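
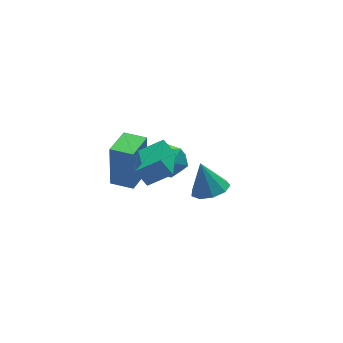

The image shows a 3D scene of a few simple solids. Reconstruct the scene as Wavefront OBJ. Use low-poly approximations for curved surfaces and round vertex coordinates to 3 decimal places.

v -3.703 -2.714 2.978
v -4.001 -2.318 3.656
v -2.867 -1.408 2.583
v -3.165 -1.012 3.261
v -2.835 -3.088 3.579
v -3.133 -2.692 4.257
v -1.999 -1.782 3.184
v -2.297 -1.386 3.862
v -3.055 -0.335 0.038
v -2.897 -0.045 1.939
v -3.665 0.429 -0.028
v -3.508 0.719 1.873
v -2.012 0.481 -0.173
v -1.855 0.771 1.728
v -2.623 1.245 -0.239
v -2.465 1.535 1.662
v 0.345 -0.401 -1.834
v 0.877 0.182 -2.056
v 0.215 0.201 -0.566
v 0.355 0.34 -2.185
v -0.172 0.152 -2.15
v -0.457 -0.296 -1.967
v -0.367 -0.792 -1.722
v 0.057 -1.105 -1.53
v 0.615 -1.089 -1.48
v 1.047 -0.751 -1.596
v 1.151 -0.249 -1.824
v -1.824 0.328 0.145
v -1.351 0.7 0.733
v -0.729 0.2 -0.653
v -0.256 0.572 -0.065
v -0.57 -0.197 0.071
v -1.247 -0.118 0.564
v -0.833 1.018 -0.484
v -1.51 1.097 0.009
v -0.739 1.126 0.345
v -0.577 0.375 0.688
v -1.503 0.525 -0.608
v -1.341 -0.226 -0.265
f 2 4 1
f 5 2 1
f 1 4 3
f 3 5 1
f 2 8 4
f 6 2 5
f 6 8 2
f 4 8 3
f 7 5 3
f 3 8 7
f 7 6 5
f 8 6 7
f 10 12 9
f 13 10 9
f 9 12 11
f 11 13 9
f 10 16 12
f 14 10 13
f 14 16 10
f 12 16 11
f 15 13 11
f 11 16 15
f 15 14 13
f 16 14 15
f 18 17 20
f 18 20 19
f 20 17 21
f 20 21 19
f 21 17 22
f 21 22 19
f 22 17 23
f 22 23 19
f 23 17 24
f 23 24 19
f 24 17 25
f 24 25 19
f 25 17 26
f 25 26 19
f 26 17 27
f 26 27 19
f 27 17 18
f 27 18 19
f 28 39 33
f 28 33 29
f 28 29 35
f 28 35 38
f 28 38 39
f 29 33 37
f 33 39 32
f 39 38 30
f 38 35 34
f 35 29 36
f 31 37 32
f 31 32 30
f 31 30 34
f 31 34 36
f 31 36 37
f 32 37 33
f 30 32 39
f 34 30 38
f 36 34 35
f 37 36 29



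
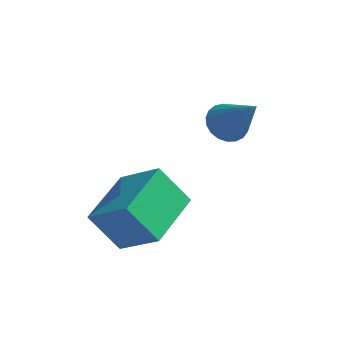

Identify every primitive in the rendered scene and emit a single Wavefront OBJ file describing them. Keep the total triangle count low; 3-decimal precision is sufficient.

v -0.146 0.409 0.274
v 1.19 -0.014 1.371
v 0.286 2.448 0.533
v 1.622 2.025 1.631
v 0.858 0.355 -0.971
v 2.194 -0.068 0.127
v 1.29 2.394 -0.711
v 2.626 1.971 0.386
v 3.166 4.308 2.287
v 3.756 4.687 2.05
v 4.214 3.632 3.813
v 3.619 4.891 2.235
v 3.403 4.995 2.429
v 3.147 4.979 2.598
v 2.894 4.848 2.714
v 2.688 4.623 2.756
v 2.565 4.344 2.716
v 2.545 4.059 2.603
v 2.634 3.816 2.435
v 2.814 3.659 2.242
v 3.055 3.614 2.056
v 3.316 3.689 1.91
v 3.55 3.871 1.83
v 3.719 4.129 1.829
v 3.791 4.417 1.907
f 2 4 1
f 5 2 1
f 1 4 3
f 3 5 1
f 2 8 4
f 6 2 5
f 6 8 2
f 4 8 3
f 7 5 3
f 3 8 7
f 7 6 5
f 8 6 7
f 10 9 12
f 10 12 11
f 12 9 13
f 12 13 11
f 13 9 14
f 13 14 11
f 14 9 15
f 14 15 11
f 15 9 16
f 15 16 11
f 16 9 17
f 16 17 11
f 17 9 18
f 17 18 11
f 18 9 19
f 18 19 11
f 19 9 20
f 19 20 11
f 20 9 21
f 20 21 11
f 21 9 22
f 21 22 11
f 22 9 23
f 22 23 11
f 23 9 24
f 23 24 11
f 24 9 25
f 24 25 11
f 25 9 10
f 25 10 11



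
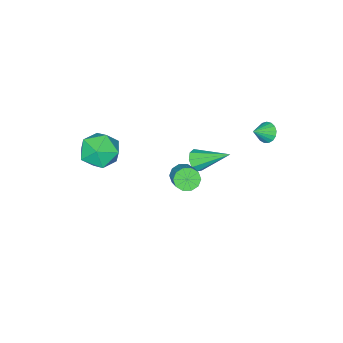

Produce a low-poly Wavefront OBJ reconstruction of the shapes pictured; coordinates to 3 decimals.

v -2.606 -2.592 -0.948
v -2.138 -2.161 -1.285
v -3.354 -0.888 0.188
v -2.561 -2.18 -1.537
v -3.005 -2.391 -1.512
v -3.262 -2.696 -1.224
v -3.212 -2.953 -0.806
v -2.878 -3.04 -0.455
v -2.417 -2.918 -0.334
v -2.044 -2.643 -0.501
v -1.933 -2.344 -0.876
v -3.51 1.389 3.537
v -3.167 1.246 3.004
v -2.61 1.211 4.163
v -3.13 1.553 3.036
v -3.179 1.822 3.184
v -3.304 1.992 3.412
v -3.476 2.024 3.669
v -3.656 1.911 3.896
v -3.803 1.677 4.041
v -3.882 1.378 4.07
v -3.876 1.081 3.977
v -3.787 0.855 3.784
v -3.633 0.751 3.534
v -3.452 0.793 3.285
v -3.284 0.971 3.093
v 2.524 -3.372 4.111
v 3.384 -2.552 4.332
v 3.896 -4.688 3.648
v 4.756 -3.868 3.869
v 4.101 -4.317 4.78
v 3.253 -3.504 5.066
v 4.027 -3.736 2.914
v 3.179 -2.923 3.2
v 4.314 -2.777 3.592
v 4.359 -3.136 4.746
v 2.921 -4.104 3.234
v 2.966 -4.463 4.388
v -1.264 -2.36 -1.092
v -0.782 -2.239 -1.64
v -0.094 -1.338 -0.836
v -0.576 -1.46 -0.288
v -1.124 -1.939 -1.684
v -0.436 -1.038 -0.88
v -1.519 -1.8 -1.502
v -0.831 -0.899 -0.697
v -1.818 -1.874 -1.163
v -1.13 -0.974 -0.359
v -1.904 -2.135 -0.797
v -1.216 -1.234 0.007
v -1.746 -2.482 -0.544
v -1.058 -1.581 0.26
v -1.404 -2.782 -0.5
v -0.716 -1.881 0.304
v -1.009 -2.921 -0.683
v -0.321 -2.02 0.122
v -0.71 -2.846 -1.021
v -0.022 -1.946 -0.217
v -0.624 -2.586 -1.387
v 0.064 -1.685 -0.583
f 2 1 4
f 2 4 3
f 4 1 5
f 4 5 3
f 5 1 6
f 5 6 3
f 6 1 7
f 6 7 3
f 7 1 8
f 7 8 3
f 8 1 9
f 8 9 3
f 9 1 10
f 9 10 3
f 10 1 11
f 10 11 3
f 11 1 2
f 11 2 3
f 13 12 15
f 13 15 14
f 15 12 16
f 15 16 14
f 16 12 17
f 16 17 14
f 17 12 18
f 17 18 14
f 18 12 19
f 18 19 14
f 19 12 20
f 19 20 14
f 20 12 21
f 20 21 14
f 21 12 22
f 21 22 14
f 22 12 23
f 22 23 14
f 23 12 24
f 23 24 14
f 24 12 25
f 24 25 14
f 25 12 26
f 25 26 14
f 26 12 13
f 26 13 14
f 27 38 32
f 27 32 28
f 27 28 34
f 27 34 37
f 27 37 38
f 28 32 36
f 32 38 31
f 38 37 29
f 37 34 33
f 34 28 35
f 30 36 31
f 30 31 29
f 30 29 33
f 30 33 35
f 30 35 36
f 31 36 32
f 29 31 38
f 33 29 37
f 35 33 34
f 36 35 28
f 40 39 43
f 40 43 41
f 41 43 44
f 41 44 42
f 43 39 45
f 43 45 44
f 44 45 46
f 44 46 42
f 45 39 47
f 45 47 46
f 46 47 48
f 46 48 42
f 47 39 49
f 47 49 48
f 48 49 50
f 48 50 42
f 49 39 51
f 49 51 50
f 50 51 52
f 50 52 42
f 51 39 53
f 51 53 52
f 52 53 54
f 52 54 42
f 53 39 55
f 53 55 54
f 54 55 56
f 54 56 42
f 55 39 57
f 55 57 56
f 56 57 58
f 56 58 42
f 57 39 59
f 57 59 58
f 58 59 60
f 58 60 42
f 59 39 40
f 59 40 60
f 60 40 41
f 60 41 42



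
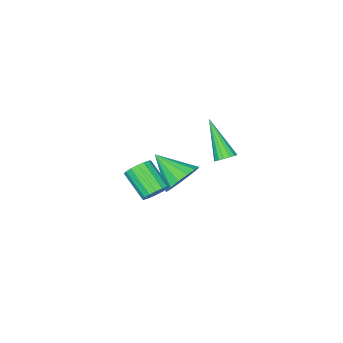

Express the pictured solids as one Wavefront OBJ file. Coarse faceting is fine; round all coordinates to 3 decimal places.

v 1.222 2.874 1.984
v 1.701 2.958 2.139
v 0.938 1.526 3.596
v 1.57 3.127 2.257
v 1.36 3.238 2.313
v 1.119 3.266 2.293
v 0.9 3.204 2.203
v 0.756 3.066 2.063
v 0.718 2.884 1.904
v 0.796 2.7 1.764
v 0.971 2.556 1.674
v 1.204 2.484 1.655
v 1.441 2.502 1.712
v 1.627 2.605 1.831
v 1.721 2.769 1.985
v 3.709 1.301 0.125
v 4.327 1.145 -0.048
v 4.268 -0.096 0.862
v 3.651 0.059 1.035
v 4.364 1.329 0.206
v 4.305 0.088 1.116
v 4.25 1.507 0.441
v 4.192 0.266 1.351
v 4.013 1.638 0.604
v 3.955 0.396 1.514
v 3.706 1.691 0.657
v 3.648 0.45 1.567
v 3.4 1.655 0.588
v 3.342 0.414 1.498
v 3.165 1.538 0.413
v 3.107 0.296 1.323
v 3.054 1.366 0.172
v 2.996 0.125 1.082
v 3.093 1.18 -0.08
v 3.035 -0.062 0.83
v 3.274 1.021 -0.285
v 3.216 -0.22 0.625
v 3.554 0.926 -0.396
v 3.496 -0.315 0.514
v 3.87 0.917 -0.388
v 3.811 -0.324 0.522
v 4.149 0.996 -0.262
v 4.09 -0.245 0.648
v -0.334 -1.515 -2.761
v 0.633 -1.222 -2.62
v -0.026 -3.025 -1.739
v 0.365 -1.006 -2.219
v -0.091 -0.926 -1.964
v -0.611 -1.004 -1.923
v -1.057 -1.219 -2.106
v -1.31 -1.513 -2.464
v -1.301 -1.807 -2.902
v -1.033 -2.023 -3.303
v -0.577 -2.103 -3.558
v -0.057 -2.025 -3.599
v 0.389 -1.81 -3.416
v 0.642 -1.516 -3.058
f 2 1 4
f 2 4 3
f 4 1 5
f 4 5 3
f 5 1 6
f 5 6 3
f 6 1 7
f 6 7 3
f 7 1 8
f 7 8 3
f 8 1 9
f 8 9 3
f 9 1 10
f 9 10 3
f 10 1 11
f 10 11 3
f 11 1 12
f 11 12 3
f 12 1 13
f 12 13 3
f 13 1 14
f 13 14 3
f 14 1 15
f 14 15 3
f 15 1 2
f 15 2 3
f 17 16 20
f 17 20 18
f 18 20 21
f 18 21 19
f 20 16 22
f 20 22 21
f 21 22 23
f 21 23 19
f 22 16 24
f 22 24 23
f 23 24 25
f 23 25 19
f 24 16 26
f 24 26 25
f 25 26 27
f 25 27 19
f 26 16 28
f 26 28 27
f 27 28 29
f 27 29 19
f 28 16 30
f 28 30 29
f 29 30 31
f 29 31 19
f 30 16 32
f 30 32 31
f 31 32 33
f 31 33 19
f 32 16 34
f 32 34 33
f 33 34 35
f 33 35 19
f 34 16 36
f 34 36 35
f 35 36 37
f 35 37 19
f 36 16 38
f 36 38 37
f 37 38 39
f 37 39 19
f 38 16 40
f 38 40 39
f 39 40 41
f 39 41 19
f 40 16 42
f 40 42 41
f 41 42 43
f 41 43 19
f 42 16 17
f 42 17 43
f 43 17 18
f 43 18 19
f 45 44 47
f 45 47 46
f 47 44 48
f 47 48 46
f 48 44 49
f 48 49 46
f 49 44 50
f 49 50 46
f 50 44 51
f 50 51 46
f 51 44 52
f 51 52 46
f 52 44 53
f 52 53 46
f 53 44 54
f 53 54 46
f 54 44 55
f 54 55 46
f 55 44 56
f 55 56 46
f 56 44 57
f 56 57 46
f 57 44 45
f 57 45 46



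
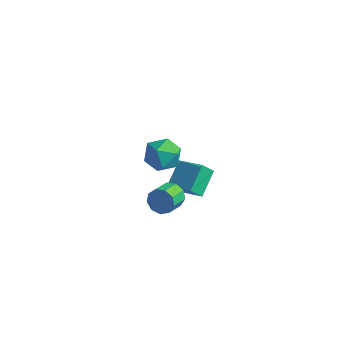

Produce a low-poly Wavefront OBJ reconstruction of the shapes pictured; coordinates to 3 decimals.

v -0.741 3.05 -3.367
v 0.879 2.848 -2.632
v -0.961 4.497 -2.484
v 0.659 4.295 -1.749
v -0.339 3.565 -4.111
v 1.281 3.363 -3.376
v -0.559 5.012 -3.228
v 1.061 4.81 -2.493
v 0.408 1.763 -2.301
v 0.968 2.044 -1.804
v 1.073 0.878 -1.262
v 0.512 0.597 -1.759
v 0.473 2.104 -1.58
v 0.577 0.938 -1.038
v -0.053 2.004 -1.693
v 0.051 0.838 -1.151
v -0.364 1.791 -2.091
v -0.259 0.626 -1.549
v -0.313 1.566 -2.587
v -0.208 0.4 -2.045
v 0.075 1.432 -2.949
v 0.18 0.266 -2.407
v 0.619 1.453 -3.008
v 0.723 0.287 -2.466
v 1.064 1.619 -2.736
v 1.168 0.454 -2.194
v 1.202 1.853 -2.261
v 1.306 0.687 -1.719
v 0.715 0.505 3.657
v 1.283 0.222 2.793
v 1.317 -0.882 4.507
v 1.885 -1.165 3.643
v 2.157 -0.291 4.201
v 1.785 0.567 3.675
v 0.815 -1.227 3.625
v 0.443 -0.369 3.099
v 1.345 -0.848 2.773
v 2.175 -0.27 3.129
v 0.425 -0.39 4.171
v 1.255 0.188 4.527
f 2 4 1
f 5 2 1
f 1 4 3
f 3 5 1
f 2 8 4
f 6 2 5
f 6 8 2
f 4 8 3
f 7 5 3
f 3 8 7
f 7 6 5
f 8 6 7
f 10 9 13
f 10 13 11
f 11 13 14
f 11 14 12
f 13 9 15
f 13 15 14
f 14 15 16
f 14 16 12
f 15 9 17
f 15 17 16
f 16 17 18
f 16 18 12
f 17 9 19
f 17 19 18
f 18 19 20
f 18 20 12
f 19 9 21
f 19 21 20
f 20 21 22
f 20 22 12
f 21 9 23
f 21 23 22
f 22 23 24
f 22 24 12
f 23 9 25
f 23 25 24
f 24 25 26
f 24 26 12
f 25 9 27
f 25 27 26
f 26 27 28
f 26 28 12
f 27 9 10
f 27 10 28
f 28 10 11
f 28 11 12
f 29 40 34
f 29 34 30
f 29 30 36
f 29 36 39
f 29 39 40
f 30 34 38
f 34 40 33
f 40 39 31
f 39 36 35
f 36 30 37
f 32 38 33
f 32 33 31
f 32 31 35
f 32 35 37
f 32 37 38
f 33 38 34
f 31 33 40
f 35 31 39
f 37 35 36
f 38 37 30



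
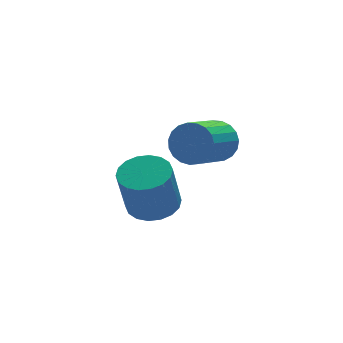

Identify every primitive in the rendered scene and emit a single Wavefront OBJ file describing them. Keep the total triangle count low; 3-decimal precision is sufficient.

v -2.853 -1.639 -0.062
v -2.148 -1.598 0.121
v -2.501 -1.86 1.544
v -3.207 -1.901 1.362
v -2.249 -1.29 0.153
v -2.602 -1.553 1.576
v -2.469 -1.052 0.142
v -2.823 -1.315 1.565
v -2.766 -0.93 0.091
v -3.119 -1.193 1.514
v -3.08 -0.948 0.009
v -3.433 -1.211 1.433
v -3.349 -1.103 -0.086
v -3.702 -1.366 1.337
v -3.52 -1.364 -0.177
v -3.873 -1.627 1.247
v -3.559 -1.68 -0.244
v -3.912 -1.942 1.179
v -3.458 -1.987 -0.276
v -3.811 -2.25 1.147
v -3.237 -2.225 -0.265
v -3.591 -2.488 1.158
v -2.941 -2.347 -0.214
v -3.294 -2.61 1.209
v -2.627 -2.329 -0.133
v -2.98 -2.592 1.291
v -2.358 -2.174 -0.037
v -2.711 -2.437 1.386
v -2.187 -1.913 0.053
v -2.54 -2.176 1.477
v -1.729 -3.014 2.814
v -1.319 -3.313 3.203
v -2.28 -3.966 3.715
v -2.691 -3.666 3.326
v -1.386 -3.1 3.348
v -2.348 -3.753 3.859
v -1.513 -2.872 3.4
v -2.475 -3.525 3.912
v -1.678 -2.669 3.351
v -2.639 -3.322 3.863
v -1.851 -2.525 3.209
v -2.812 -3.178 3.721
v -2.003 -2.465 2.999
v -2.965 -3.118 3.511
v -2.108 -2.501 2.757
v -3.069 -3.154 3.269
v -2.147 -2.625 2.525
v -3.109 -3.278 3.036
v -2.114 -2.816 2.343
v -3.076 -3.469 2.854
v -2.015 -3.041 2.242
v -2.976 -3.694 2.754
v -1.866 -3.262 2.24
v -2.828 -3.915 2.752
v -1.693 -3.439 2.338
v -2.655 -4.092 2.849
v -1.527 -3.543 2.518
v -2.489 -4.196 3.029
v -1.396 -3.556 2.749
v -2.357 -4.209 3.26
v -1.322 -3.474 2.991
v -2.284 -4.127 3.503
f 2 1 5
f 2 5 3
f 3 5 6
f 3 6 4
f 5 1 7
f 5 7 6
f 6 7 8
f 6 8 4
f 7 1 9
f 7 9 8
f 8 9 10
f 8 10 4
f 9 1 11
f 9 11 10
f 10 11 12
f 10 12 4
f 11 1 13
f 11 13 12
f 12 13 14
f 12 14 4
f 13 1 15
f 13 15 14
f 14 15 16
f 14 16 4
f 15 1 17
f 15 17 16
f 16 17 18
f 16 18 4
f 17 1 19
f 17 19 18
f 18 19 20
f 18 20 4
f 19 1 21
f 19 21 20
f 20 21 22
f 20 22 4
f 21 1 23
f 21 23 22
f 22 23 24
f 22 24 4
f 23 1 25
f 23 25 24
f 24 25 26
f 24 26 4
f 25 1 27
f 25 27 26
f 26 27 28
f 26 28 4
f 27 1 29
f 27 29 28
f 28 29 30
f 28 30 4
f 29 1 2
f 29 2 30
f 30 2 3
f 30 3 4
f 32 31 35
f 32 35 33
f 33 35 36
f 33 36 34
f 35 31 37
f 35 37 36
f 36 37 38
f 36 38 34
f 37 31 39
f 37 39 38
f 38 39 40
f 38 40 34
f 39 31 41
f 39 41 40
f 40 41 42
f 40 42 34
f 41 31 43
f 41 43 42
f 42 43 44
f 42 44 34
f 43 31 45
f 43 45 44
f 44 45 46
f 44 46 34
f 45 31 47
f 45 47 46
f 46 47 48
f 46 48 34
f 47 31 49
f 47 49 48
f 48 49 50
f 48 50 34
f 49 31 51
f 49 51 50
f 50 51 52
f 50 52 34
f 51 31 53
f 51 53 52
f 52 53 54
f 52 54 34
f 53 31 55
f 53 55 54
f 54 55 56
f 54 56 34
f 55 31 57
f 55 57 56
f 56 57 58
f 56 58 34
f 57 31 59
f 57 59 58
f 58 59 60
f 58 60 34
f 59 31 61
f 59 61 60
f 60 61 62
f 60 62 34
f 61 31 32
f 61 32 62
f 62 32 33
f 62 33 34



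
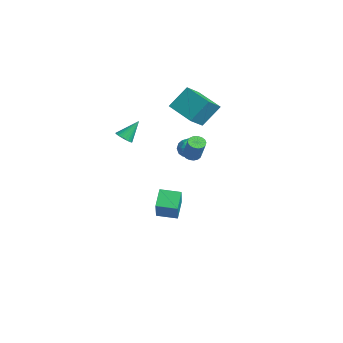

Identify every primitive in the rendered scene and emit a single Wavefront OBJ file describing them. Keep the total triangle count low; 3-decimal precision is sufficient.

v -1.556 4.2 -0.291
v -1.176 4.19 0.351
v -1.384 3.01 -0.411
v -1.004 3 0.231
v -1.739 3.128 0.234
v -1.846 3.863 0.309
v -0.714 3.337 -0.369
v -0.821 4.072 -0.294
v -0.656 3.657 0.304
v -1.29 3.527 0.676
v -1.27 3.673 -0.736
v -1.904 3.543 -0.364
v -1.381 4.299 0.041
v -1.179 2.901 -0.101
v -1.611 2.976 -0.099
v -1.388 2.97 0.279
v -1.775 4.107 0.015
v -1.552 4.101 0.393
v -1.883 3.477 0.324
v -1.008 3.099 -0.453
v -0.785 3.093 -0.075
v -1.172 4.23 -0.339
v -0.949 4.224 0.039
v -0.677 3.723 -0.384
v -0.852 3.98 0.39
v -0.751 3.281 0.32
v -0.58 3.479 -0.033
v -0.643 3.911 0.011
v -1.225 3.904 0.609
v -1.123 3.205 0.539
v -1.556 3.279 0.54
v -1.618 3.712 0.584
v -0.919 3.591 0.581
v -1.437 3.995 -0.599
v -1.335 3.296 -0.669
v -0.942 3.488 -0.644
v -1.004 3.921 -0.6
v -1.809 3.919 -0.38
v -1.708 3.22 -0.45
v -1.917 3.289 -0.071
v -1.98 3.721 -0.027
v -1.641 3.609 -0.641
v -2.613 3.611 2.356
v -2.64 4.711 3.638
v -0.953 4.265 1.831
v -0.98 5.365 3.114
v -1.96 2.635 3.206
v -1.987 3.735 4.489
v -0.3 3.289 2.682
v -0.327 4.389 3.964
v -0.444 1.28 -4.616
v -1.248 1.821 -3.81
v 0.15 2.36 -4.748
v -0.654 2.901 -3.943
v 0.774 0.799 -3.077
v -0.03 1.34 -2.272
v 1.368 1.879 -3.21
v 0.564 2.42 -2.404
v 0.744 -1.001 2.639
v 0.978 -1.384 2.973
v 0.676 -0.099 3.721
v 1.155 -1.28 2.898
v 1.269 -1.134 2.783
v 1.303 -0.967 2.646
v 1.253 -0.805 2.508
v 1.125 -0.673 2.39
v 0.939 -0.591 2.31
v 0.723 -0.571 2.28
v 0.511 -0.617 2.305
v 0.334 -0.721 2.38
v 0.22 -0.868 2.495
v 0.185 -1.035 2.632
v 0.236 -1.196 2.77
v 0.364 -1.328 2.888
v 0.55 -1.41 2.968
v 0.766 -1.43 2.998
v 3.28 1.979 2.039
v 3.707 1.9 1.792
v 4.447 1.883 3.073
v 4.02 1.961 3.321
v 3.691 2.139 1.804
v 4.431 2.121 3.086
v 3.581 2.34 1.87
v 4.321 2.323 3.152
v 3.402 2.459 1.975
v 4.142 2.442 3.257
v 3.195 2.468 2.095
v 3.935 2.451 3.377
v 3.007 2.365 2.202
v 3.747 2.348 3.483
v 2.882 2.173 2.271
v 3.622 2.156 3.553
v 2.848 1.937 2.288
v 3.588 1.92 3.569
v 2.913 1.71 2.247
v 3.653 1.693 3.529
v 3.062 1.545 2.159
v 3.802 1.528 3.441
v 3.261 1.479 2.043
v 4.001 1.462 3.325
v 3.464 1.528 1.927
v 4.204 1.51 3.208
v 3.625 1.68 1.836
v 4.365 1.662 3.118
f 1 38 17
f 38 12 41
f 17 41 6
f 38 41 17
f 1 17 13
f 17 6 18
f 13 18 2
f 17 18 13
f 1 13 22
f 13 2 23
f 22 23 8
f 13 23 22
f 1 22 34
f 22 8 37
f 34 37 11
f 22 37 34
f 1 34 38
f 34 11 42
f 38 42 12
f 34 42 38
f 2 18 29
f 18 6 32
f 29 32 10
f 18 32 29
f 6 41 19
f 41 12 40
f 19 40 5
f 41 40 19
f 12 42 39
f 42 11 35
f 39 35 3
f 42 35 39
f 11 37 36
f 37 8 24
f 36 24 7
f 37 24 36
f 8 23 28
f 23 2 25
f 28 25 9
f 23 25 28
f 4 30 16
f 30 10 31
f 16 31 5
f 30 31 16
f 4 16 14
f 16 5 15
f 14 15 3
f 16 15 14
f 4 14 21
f 14 3 20
f 21 20 7
f 14 20 21
f 4 21 26
f 21 7 27
f 26 27 9
f 21 27 26
f 4 26 30
f 26 9 33
f 30 33 10
f 26 33 30
f 5 31 19
f 31 10 32
f 19 32 6
f 31 32 19
f 3 15 39
f 15 5 40
f 39 40 12
f 15 40 39
f 7 20 36
f 20 3 35
f 36 35 11
f 20 35 36
f 9 27 28
f 27 7 24
f 28 24 8
f 27 24 28
f 10 33 29
f 33 9 25
f 29 25 2
f 33 25 29
f 44 46 43
f 47 44 43
f 43 46 45
f 45 47 43
f 44 50 46
f 48 44 47
f 48 50 44
f 46 50 45
f 49 47 45
f 45 50 49
f 49 48 47
f 50 48 49
f 52 54 51
f 55 52 51
f 51 54 53
f 53 55 51
f 52 58 54
f 56 52 55
f 56 58 52
f 54 58 53
f 57 55 53
f 53 58 57
f 57 56 55
f 58 56 57
f 60 59 62
f 60 62 61
f 62 59 63
f 62 63 61
f 63 59 64
f 63 64 61
f 64 59 65
f 64 65 61
f 65 59 66
f 65 66 61
f 66 59 67
f 66 67 61
f 67 59 68
f 67 68 61
f 68 59 69
f 68 69 61
f 69 59 70
f 69 70 61
f 70 59 71
f 70 71 61
f 71 59 72
f 71 72 61
f 72 59 73
f 72 73 61
f 73 59 74
f 73 74 61
f 74 59 75
f 74 75 61
f 75 59 76
f 75 76 61
f 76 59 60
f 76 60 61
f 78 77 81
f 78 81 79
f 79 81 82
f 79 82 80
f 81 77 83
f 81 83 82
f 82 83 84
f 82 84 80
f 83 77 85
f 83 85 84
f 84 85 86
f 84 86 80
f 85 77 87
f 85 87 86
f 86 87 88
f 86 88 80
f 87 77 89
f 87 89 88
f 88 89 90
f 88 90 80
f 89 77 91
f 89 91 90
f 90 91 92
f 90 92 80
f 91 77 93
f 91 93 92
f 92 93 94
f 92 94 80
f 93 77 95
f 93 95 94
f 94 95 96
f 94 96 80
f 95 77 97
f 95 97 96
f 96 97 98
f 96 98 80
f 97 77 99
f 97 99 98
f 98 99 100
f 98 100 80
f 99 77 101
f 99 101 100
f 100 101 102
f 100 102 80
f 101 77 103
f 101 103 102
f 102 103 104
f 102 104 80
f 103 77 78
f 103 78 104
f 104 78 79
f 104 79 80



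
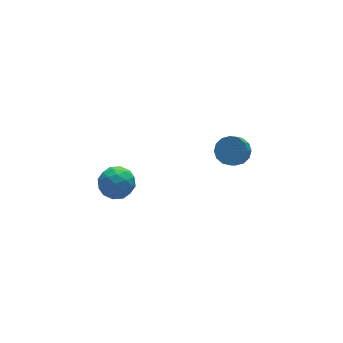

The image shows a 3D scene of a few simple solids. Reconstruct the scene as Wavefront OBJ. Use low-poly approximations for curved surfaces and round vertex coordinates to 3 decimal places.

v -4.674 2.583 2.874
v -3.723 3.206 3.085
v -3.717 1.534 1.655
v -2.766 2.157 1.866
v -3.191 1.457 2.683
v -3.783 2.106 3.436
v -3.657 2.634 1.304
v -4.249 3.283 2.057
v -3.094 3.238 2.114
v -2.806 2.511 2.966
v -4.634 2.229 1.774
v -4.346 1.502 2.626
v -4.283 2.987 3.086
v -3.157 1.753 1.654
v -3.408 1.342 2.134
v -2.848 1.708 2.257
v -4.318 2.34 3.293
v -3.759 2.706 3.417
v -3.446 1.678 3.18
v -3.681 2.034 1.323
v -3.122 2.4 1.447
v -4.592 3.032 2.483
v -4.032 3.398 2.606
v -3.994 3.062 1.56
v -3.354 3.372 2.64
v -2.791 2.755 1.923
v -3.315 3.035 1.593
v -3.663 3.416 2.036
v -3.185 2.944 3.141
v -2.622 2.327 2.424
v -2.872 1.916 2.904
v -3.22 2.297 3.347
v -2.815 2.963 2.57
v -4.818 2.413 2.316
v -4.255 1.796 1.599
v -4.22 2.443 1.393
v -4.568 2.824 1.836
v -4.649 1.985 2.817
v -4.086 1.368 2.1
v -3.777 1.324 2.704
v -4.125 1.705 3.147
v -4.625 1.777 2.17
v 4.012 2.492 1.527
v 4.534 1.666 1.371
v 3.951 1.141 2.198
v 3.428 1.968 2.353
v 4.8 1.926 1.723
v 4.216 1.402 2.55
v 4.854 2.338 2.023
v 4.271 1.814 2.85
v 4.683 2.792 2.19
v 4.099 2.267 3.017
v 4.332 3.165 2.179
v 3.748 2.64 3.006
v 3.895 3.358 1.993
v 3.311 2.833 2.82
v 3.489 3.319 1.682
v 2.906 2.794 2.509
v 3.224 3.058 1.33
v 2.64 2.534 2.157
v 3.169 2.646 1.03
v 2.586 2.122 1.857
v 3.341 2.193 0.863
v 2.757 1.668 1.69
v 3.692 1.82 0.874
v 3.108 1.295 1.701
v 4.129 1.627 1.06
v 3.545 1.102 1.887
f 1 38 17
f 38 12 41
f 17 41 6
f 38 41 17
f 1 17 13
f 17 6 18
f 13 18 2
f 17 18 13
f 1 13 22
f 13 2 23
f 22 23 8
f 13 23 22
f 1 22 34
f 22 8 37
f 34 37 11
f 22 37 34
f 1 34 38
f 34 11 42
f 38 42 12
f 34 42 38
f 2 18 29
f 18 6 32
f 29 32 10
f 18 32 29
f 6 41 19
f 41 12 40
f 19 40 5
f 41 40 19
f 12 42 39
f 42 11 35
f 39 35 3
f 42 35 39
f 11 37 36
f 37 8 24
f 36 24 7
f 37 24 36
f 8 23 28
f 23 2 25
f 28 25 9
f 23 25 28
f 4 30 16
f 30 10 31
f 16 31 5
f 30 31 16
f 4 16 14
f 16 5 15
f 14 15 3
f 16 15 14
f 4 14 21
f 14 3 20
f 21 20 7
f 14 20 21
f 4 21 26
f 21 7 27
f 26 27 9
f 21 27 26
f 4 26 30
f 26 9 33
f 30 33 10
f 26 33 30
f 5 31 19
f 31 10 32
f 19 32 6
f 31 32 19
f 3 15 39
f 15 5 40
f 39 40 12
f 15 40 39
f 7 20 36
f 20 3 35
f 36 35 11
f 20 35 36
f 9 27 28
f 27 7 24
f 28 24 8
f 27 24 28
f 10 33 29
f 33 9 25
f 29 25 2
f 33 25 29
f 44 43 47
f 44 47 45
f 45 47 48
f 45 48 46
f 47 43 49
f 47 49 48
f 48 49 50
f 48 50 46
f 49 43 51
f 49 51 50
f 50 51 52
f 50 52 46
f 51 43 53
f 51 53 52
f 52 53 54
f 52 54 46
f 53 43 55
f 53 55 54
f 54 55 56
f 54 56 46
f 55 43 57
f 55 57 56
f 56 57 58
f 56 58 46
f 57 43 59
f 57 59 58
f 58 59 60
f 58 60 46
f 59 43 61
f 59 61 60
f 60 61 62
f 60 62 46
f 61 43 63
f 61 63 62
f 62 63 64
f 62 64 46
f 63 43 65
f 63 65 64
f 64 65 66
f 64 66 46
f 65 43 67
f 65 67 66
f 66 67 68
f 66 68 46
f 67 43 44
f 67 44 68
f 68 44 45
f 68 45 46



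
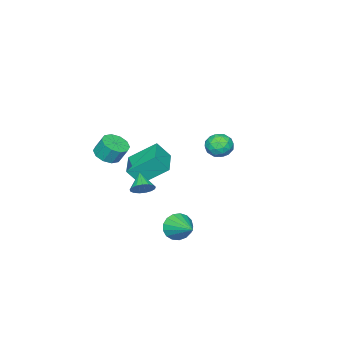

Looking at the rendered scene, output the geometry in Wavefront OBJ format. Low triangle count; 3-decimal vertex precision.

v -0.237 1.462 -3.47
v 0.156 0.99 -2.758
v 0.437 3.018 -2.81
v 0.473 0.988 -3.077
v 0.628 1.094 -3.486
v 0.584 1.284 -3.891
v 0.352 1.516 -4.2
v -0.014 1.734 -4.341
v -0.432 1.891 -4.283
v -0.805 1.949 -4.038
v -1.048 1.895 -3.664
v -1.105 1.742 -3.244
v -0.964 1.525 -2.877
v -0.655 1.294 -2.645
v -0.251 1.1 -2.602
v -1.062 4.575 3.391
v -0.38 4.244 3.003
v -1.18 3.436 4.157
v -0.498 3.105 3.769
v -0.409 3.768 4.296
v -0.335 4.472 3.823
v -1.225 3.208 3.337
v -1.151 3.912 2.864
v -0.48 3.399 2.97
v 0.024 3.745 3.563
v -1.584 3.935 3.597
v -1.08 4.281 4.19
v -0.71 4.51 3.13
v -0.85 3.17 4.03
v -0.797 3.56 4.34
v -0.396 3.365 4.112
v -0.684 4.644 3.611
v -0.283 4.449 3.384
v -0.3 4.169 4.144
v -1.277 3.231 3.776
v -0.876 3.036 3.549
v -1.164 4.315 3.048
v -0.763 4.12 2.82
v -1.26 3.511 3.016
v -0.368 3.818 2.883
v -0.438 3.149 3.333
v -0.865 3.209 3.079
v -0.822 3.623 2.801
v -0.072 4.022 3.231
v -0.142 3.352 3.681
v -0.089 3.742 3.991
v -0.046 4.156 3.713
v -0.131 3.525 3.212
v -1.418 4.328 3.479
v -1.488 3.658 3.929
v -1.514 3.524 3.447
v -1.471 3.938 3.169
v -1.122 4.531 3.827
v -1.192 3.862 4.277
v -0.738 4.057 4.359
v -0.695 4.471 4.081
v -1.429 4.155 3.948
v 0.304 -0.59 -0.903
v 0.843 -0.595 -0.411
v -0.384 -1.37 -0.157
v 0.644 -0.326 -0.313
v 0.366 -0.117 -0.35
v 0.075 -0.016 -0.514
v -0.164 -0.047 -0.767
v -0.296 -0.202 -1.051
v -0.29 -0.446 -1.301
v -0.148 -0.723 -1.46
v 0.098 -0.97 -1.491
v 0.391 -1.129 -1.387
v 0.664 -1.165 -1.172
v 0.855 -1.069 -0.896
v 0.92 -0.864 -0.621
v -0.112 -3.492 0.698
v 0.32 -2.805 0.385
v 0.185 -2.261 1.389
v -0.248 -2.948 1.702
v -0.202 -2.735 0.277
v -0.338 -2.192 1.281
v -0.69 -2.955 0.33
v -0.825 -2.412 1.334
v -0.957 -3.38 0.523
v -1.093 -2.837 1.528
v -0.902 -3.847 0.783
v -1.037 -3.304 1.788
v -0.545 -4.179 1.011
v -0.68 -3.635 2.015
v -0.022 -4.248 1.119
v -0.158 -3.705 2.123
v 0.465 -4.028 1.066
v 0.33 -3.485 2.07
v 0.733 -3.603 0.872
v 0.597 -3.06 1.877
v 0.677 -3.136 0.612
v 0.542 -2.593 1.617
v -4.933 -2.731 -1.278
v -4.402 -3.341 -0.222
v -3.403 -1.63 -1.411
v -2.872 -2.24 -0.354
v -4.028 -4.14 -2.546
v -3.497 -4.75 -1.489
v -2.498 -3.039 -2.678
v -1.967 -3.649 -1.622
f 2 1 4
f 2 4 3
f 4 1 5
f 4 5 3
f 5 1 6
f 5 6 3
f 6 1 7
f 6 7 3
f 7 1 8
f 7 8 3
f 8 1 9
f 8 9 3
f 9 1 10
f 9 10 3
f 10 1 11
f 10 11 3
f 11 1 12
f 11 12 3
f 12 1 13
f 12 13 3
f 13 1 14
f 13 14 3
f 14 1 15
f 14 15 3
f 15 1 2
f 15 2 3
f 16 53 32
f 53 27 56
f 32 56 21
f 53 56 32
f 16 32 28
f 32 21 33
f 28 33 17
f 32 33 28
f 16 28 37
f 28 17 38
f 37 38 23
f 28 38 37
f 16 37 49
f 37 23 52
f 49 52 26
f 37 52 49
f 16 49 53
f 49 26 57
f 53 57 27
f 49 57 53
f 17 33 44
f 33 21 47
f 44 47 25
f 33 47 44
f 21 56 34
f 56 27 55
f 34 55 20
f 56 55 34
f 27 57 54
f 57 26 50
f 54 50 18
f 57 50 54
f 26 52 51
f 52 23 39
f 51 39 22
f 52 39 51
f 23 38 43
f 38 17 40
f 43 40 24
f 38 40 43
f 19 45 31
f 45 25 46
f 31 46 20
f 45 46 31
f 19 31 29
f 31 20 30
f 29 30 18
f 31 30 29
f 19 29 36
f 29 18 35
f 36 35 22
f 29 35 36
f 19 36 41
f 36 22 42
f 41 42 24
f 36 42 41
f 19 41 45
f 41 24 48
f 45 48 25
f 41 48 45
f 20 46 34
f 46 25 47
f 34 47 21
f 46 47 34
f 18 30 54
f 30 20 55
f 54 55 27
f 30 55 54
f 22 35 51
f 35 18 50
f 51 50 26
f 35 50 51
f 24 42 43
f 42 22 39
f 43 39 23
f 42 39 43
f 25 48 44
f 48 24 40
f 44 40 17
f 48 40 44
f 59 58 61
f 59 61 60
f 61 58 62
f 61 62 60
f 62 58 63
f 62 63 60
f 63 58 64
f 63 64 60
f 64 58 65
f 64 65 60
f 65 58 66
f 65 66 60
f 66 58 67
f 66 67 60
f 67 58 68
f 67 68 60
f 68 58 69
f 68 69 60
f 69 58 70
f 69 70 60
f 70 58 71
f 70 71 60
f 71 58 72
f 71 72 60
f 72 58 59
f 72 59 60
f 74 73 77
f 74 77 75
f 75 77 78
f 75 78 76
f 77 73 79
f 77 79 78
f 78 79 80
f 78 80 76
f 79 73 81
f 79 81 80
f 80 81 82
f 80 82 76
f 81 73 83
f 81 83 82
f 82 83 84
f 82 84 76
f 83 73 85
f 83 85 84
f 84 85 86
f 84 86 76
f 85 73 87
f 85 87 86
f 86 87 88
f 86 88 76
f 87 73 89
f 87 89 88
f 88 89 90
f 88 90 76
f 89 73 91
f 89 91 90
f 90 91 92
f 90 92 76
f 91 73 93
f 91 93 92
f 92 93 94
f 92 94 76
f 93 73 74
f 93 74 94
f 94 74 75
f 94 75 76
f 96 98 95
f 99 96 95
f 95 98 97
f 97 99 95
f 96 102 98
f 100 96 99
f 100 102 96
f 98 102 97
f 101 99 97
f 97 102 101
f 101 100 99
f 102 100 101



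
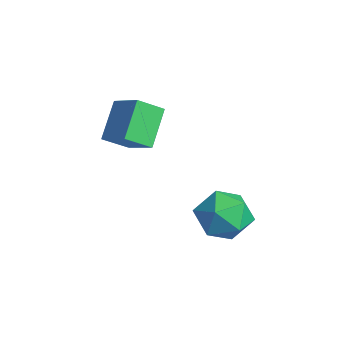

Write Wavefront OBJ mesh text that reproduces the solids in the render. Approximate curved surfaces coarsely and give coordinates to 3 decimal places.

v 1.59 0.857 -3.81
v 2.316 -0.129 -3.609
v -0.036 -0.271 -3.471
v 0.69 -1.257 -3.27
v 0.681 -0.318 -2.459
v 1.686 0.379 -2.669
v 0.594 -0.779 -4.411
v 1.599 -0.082 -4.621
v 1.7 -1.14 -3.981
v 1.754 -0.855 -2.775
v 0.526 0.455 -4.305
v 0.58 0.74 -3.099
v -3.901 -2.444 0.274
v -2.597 -2.035 0.985
v -3.834 -1.366 -0.468
v -2.531 -0.957 0.244
v -2.909 -3.383 -1.004
v -1.606 -2.974 -0.292
v -2.843 -2.305 -1.745
v -1.539 -1.896 -1.034
f 1 12 6
f 1 6 2
f 1 2 8
f 1 8 11
f 1 11 12
f 2 6 10
f 6 12 5
f 12 11 3
f 11 8 7
f 8 2 9
f 4 10 5
f 4 5 3
f 4 3 7
f 4 7 9
f 4 9 10
f 5 10 6
f 3 5 12
f 7 3 11
f 9 7 8
f 10 9 2
f 14 16 13
f 17 14 13
f 13 16 15
f 15 17 13
f 14 20 16
f 18 14 17
f 18 20 14
f 16 20 15
f 19 17 15
f 15 20 19
f 19 18 17
f 20 18 19



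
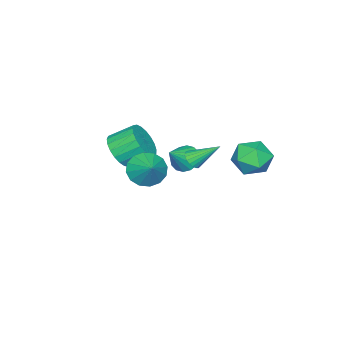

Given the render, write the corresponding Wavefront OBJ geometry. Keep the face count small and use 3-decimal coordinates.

v -1.042 -3.119 -2.576
v -0.44 -2.359 -3.096
v -1.116 -1.241 -2.243
v -1.718 -2.001 -1.724
v -0.813 -2.382 -3.36
v -1.488 -1.264 -2.508
v -1.225 -2.533 -3.489
v -1.901 -1.415 -2.637
v -1.605 -2.785 -3.46
v -2.281 -1.667 -2.608
v -1.888 -3.095 -3.278
v -2.564 -1.977 -2.426
v -2.025 -3.409 -2.975
v -2.701 -2.291 -2.123
v -1.992 -3.673 -2.603
v -2.668 -2.555 -1.75
v -1.795 -3.841 -2.226
v -2.47 -2.723 -1.374
v -1.467 -3.884 -1.91
v -2.143 -2.766 -1.057
v -1.066 -3.795 -1.709
v -1.742 -2.677 -0.856
v -0.661 -3.589 -1.658
v -1.337 -2.471 -0.805
v -0.322 -3.302 -1.765
v -0.997 -2.184 -0.913
v -0.107 -2.983 -2.013
v -0.783 -1.865 -1.161
v -0.054 -2.688 -2.359
v -0.73 -1.57 -1.506
v -0.172 -2.467 -2.742
v -0.848 -1.349 -1.889
v -4.27 3.681 -2.171
v -3.629 4.48 -1.59
v -2.791 2.48 -2.15
v -2.15 3.279 -1.569
v -3.057 2.75 -1.035
v -3.971 3.492 -1.048
v -2.449 3.468 -2.692
v -3.363 4.21 -2.705
v -2.504 4.348 -1.912
v -2.879 3.905 -0.888
v -3.541 3.055 -2.852
v -3.916 2.612 -1.828
v -4.569 -1.439 -4.421
v -4.01 -1.18 -5.048
v -3.291 -1.581 -3.339
v -4.142 -0.796 -4.842
v -4.389 -0.584 -4.522
v -4.684 -0.602 -4.176
v -4.948 -0.844 -3.895
v -5.111 -1.246 -3.755
v -5.129 -1.699 -3.793
v -4.996 -2.083 -3.999
v -4.75 -2.295 -4.319
v -4.455 -2.277 -4.665
v -4.19 -2.035 -4.946
v -4.027 -1.633 -5.086
v 1.947 0.695 -0.953
v 2.33 1.147 -1.795
v 2.753 1.585 -0.107
v 1.893 1.428 -1.674
v 1.471 1.512 -1.36
v 1.176 1.377 -0.937
v 1.087 1.06 -0.518
v 1.229 0.644 -0.216
v 1.563 0.242 -0.111
v 2 -0.039 -0.232
v 2.423 -0.123 -0.546
v 2.718 0.012 -0.969
v 2.806 0.33 -1.388
v 2.664 0.745 -1.69
v -3.532 -0.281 -3.525
v -3.029 0.057 -3.656
v -4.108 1.021 -2.375
v -3.197 0.14 -3.834
v -3.423 0.15 -3.958
v -3.668 0.085 -4.007
v -3.889 -0.043 -3.973
v -4.049 -0.212 -3.862
v -4.119 -0.393 -3.692
v -4.088 -0.554 -3.494
v -3.961 -0.669 -3.301
v -3.759 -0.716 -3.147
v -3.519 -0.688 -3.058
v -3.281 -0.59 -3.05
v -3.086 -0.438 -3.125
v -2.969 -0.259 -3.268
v -2.949 -0.084 -3.456
f 2 1 5
f 2 5 3
f 3 5 6
f 3 6 4
f 5 1 7
f 5 7 6
f 6 7 8
f 6 8 4
f 7 1 9
f 7 9 8
f 8 9 10
f 8 10 4
f 9 1 11
f 9 11 10
f 10 11 12
f 10 12 4
f 11 1 13
f 11 13 12
f 12 13 14
f 12 14 4
f 13 1 15
f 13 15 14
f 14 15 16
f 14 16 4
f 15 1 17
f 15 17 16
f 16 17 18
f 16 18 4
f 17 1 19
f 17 19 18
f 18 19 20
f 18 20 4
f 19 1 21
f 19 21 20
f 20 21 22
f 20 22 4
f 21 1 23
f 21 23 22
f 22 23 24
f 22 24 4
f 23 1 25
f 23 25 24
f 24 25 26
f 24 26 4
f 25 1 27
f 25 27 26
f 26 27 28
f 26 28 4
f 27 1 29
f 27 29 28
f 28 29 30
f 28 30 4
f 29 1 31
f 29 31 30
f 30 31 32
f 30 32 4
f 31 1 2
f 31 2 32
f 32 2 3
f 32 3 4
f 33 44 38
f 33 38 34
f 33 34 40
f 33 40 43
f 33 43 44
f 34 38 42
f 38 44 37
f 44 43 35
f 43 40 39
f 40 34 41
f 36 42 37
f 36 37 35
f 36 35 39
f 36 39 41
f 36 41 42
f 37 42 38
f 35 37 44
f 39 35 43
f 41 39 40
f 42 41 34
f 46 45 48
f 46 48 47
f 48 45 49
f 48 49 47
f 49 45 50
f 49 50 47
f 50 45 51
f 50 51 47
f 51 45 52
f 51 52 47
f 52 45 53
f 52 53 47
f 53 45 54
f 53 54 47
f 54 45 55
f 54 55 47
f 55 45 56
f 55 56 47
f 56 45 57
f 56 57 47
f 57 45 58
f 57 58 47
f 58 45 46
f 58 46 47
f 60 59 62
f 60 62 61
f 62 59 63
f 62 63 61
f 63 59 64
f 63 64 61
f 64 59 65
f 64 65 61
f 65 59 66
f 65 66 61
f 66 59 67
f 66 67 61
f 67 59 68
f 67 68 61
f 68 59 69
f 68 69 61
f 69 59 70
f 69 70 61
f 70 59 71
f 70 71 61
f 71 59 72
f 71 72 61
f 72 59 60
f 72 60 61
f 74 73 76
f 74 76 75
f 76 73 77
f 76 77 75
f 77 73 78
f 77 78 75
f 78 73 79
f 78 79 75
f 79 73 80
f 79 80 75
f 80 73 81
f 80 81 75
f 81 73 82
f 81 82 75
f 82 73 83
f 82 83 75
f 83 73 84
f 83 84 75
f 84 73 85
f 84 85 75
f 85 73 86
f 85 86 75
f 86 73 87
f 86 87 75
f 87 73 88
f 87 88 75
f 88 73 89
f 88 89 75
f 89 73 74
f 89 74 75



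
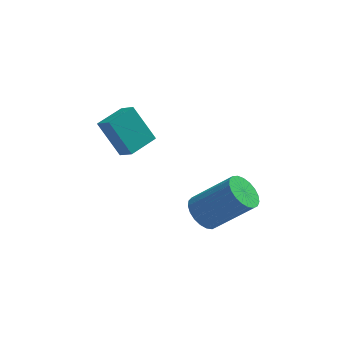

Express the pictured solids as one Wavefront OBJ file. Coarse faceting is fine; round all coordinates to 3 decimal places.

v -4.892 3.057 2.353
v -4.386 2.522 2.834
v -4.024 4.069 2.565
v -3.518 3.534 3.047
v -3.982 2.586 0.873
v -3.476 2.051 1.355
v -3.114 3.598 1.086
v -2.608 3.063 1.567
v -0.595 -1.148 0.544
v -0.036 -1.102 -0.04
v 1.475 -1.285 1.393
v 0.915 -1.332 1.976
v -0.076 -0.778 0.044
v 1.434 -0.962 1.477
v -0.206 -0.518 0.214
v 1.304 -0.702 1.647
v -0.404 -0.368 0.442
v 1.107 -0.551 1.875
v -0.634 -0.352 0.687
v 0.876 -0.536 2.12
v -0.858 -0.474 0.907
v 0.652 -0.657 2.34
v -1.036 -0.712 1.065
v 0.474 -0.896 2.497
v -1.138 -1.026 1.132
v 0.372 -1.21 2.565
v -1.147 -1.361 1.098
v 0.364 -1.545 2.53
v -1.059 -1.659 0.967
v 0.451 -1.843 2.4
v -0.892 -1.869 0.764
v 0.619 -2.053 2.197
v -0.673 -1.954 0.522
v 0.837 -2.138 1.955
v -0.441 -1.9 0.284
v 1.07 -2.084 1.717
v -0.235 -1.716 0.091
v 1.275 -1.899 1.524
v -0.092 -1.433 -0.023
v 1.418 -1.617 1.409
f 2 4 1
f 5 2 1
f 1 4 3
f 3 5 1
f 2 8 4
f 6 2 5
f 6 8 2
f 4 8 3
f 7 5 3
f 3 8 7
f 7 6 5
f 8 6 7
f 10 9 13
f 10 13 11
f 11 13 14
f 11 14 12
f 13 9 15
f 13 15 14
f 14 15 16
f 14 16 12
f 15 9 17
f 15 17 16
f 16 17 18
f 16 18 12
f 17 9 19
f 17 19 18
f 18 19 20
f 18 20 12
f 19 9 21
f 19 21 20
f 20 21 22
f 20 22 12
f 21 9 23
f 21 23 22
f 22 23 24
f 22 24 12
f 23 9 25
f 23 25 24
f 24 25 26
f 24 26 12
f 25 9 27
f 25 27 26
f 26 27 28
f 26 28 12
f 27 9 29
f 27 29 28
f 28 29 30
f 28 30 12
f 29 9 31
f 29 31 30
f 30 31 32
f 30 32 12
f 31 9 33
f 31 33 32
f 32 33 34
f 32 34 12
f 33 9 35
f 33 35 34
f 34 35 36
f 34 36 12
f 35 9 37
f 35 37 36
f 36 37 38
f 36 38 12
f 37 9 39
f 37 39 38
f 38 39 40
f 38 40 12
f 39 9 10
f 39 10 40
f 40 10 11
f 40 11 12



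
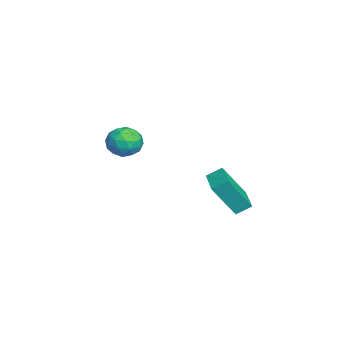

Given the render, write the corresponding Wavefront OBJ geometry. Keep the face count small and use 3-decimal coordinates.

v 2.874 2.44 -3.42
v 3.195 1.32 -1.613
v 2.78 3.185 -2.941
v 3.101 2.065 -1.135
v 4.359 2.695 -3.525
v 4.68 1.575 -1.719
v 4.265 3.44 -3.047
v 4.586 2.32 -1.24
v -2.192 -1.963 -2.697
v -1.582 -2.75 -2.616
v -3.258 -2.69 -1.724
v -2.648 -3.477 -1.643
v -2.396 -2.605 -1.227
v -1.737 -2.155 -1.828
v -3.103 -3.285 -2.512
v -2.444 -2.835 -3.113
v -2.145 -3.567 -2.502
v -1.708 -3.146 -1.708
v -3.132 -2.294 -2.632
v -2.695 -1.873 -1.838
v -1.793 -2.292 -2.742
v -3.047 -3.148 -1.598
v -2.899 -2.635 -1.354
v -2.54 -3.097 -1.306
v -1.884 -1.943 -2.279
v -1.526 -2.405 -2.231
v -2.005 -2.32 -1.415
v -3.314 -3.035 -2.109
v -2.956 -3.497 -2.061
v -2.3 -2.343 -3.034
v -1.941 -2.805 -2.986
v -2.835 -3.12 -2.925
v -1.765 -3.235 -2.627
v -2.392 -3.663 -2.055
v -2.66 -3.55 -2.566
v -2.272 -3.285 -2.919
v -1.509 -2.988 -2.16
v -2.135 -3.415 -1.589
v -1.987 -2.903 -1.344
v -1.6 -2.638 -1.697
v -1.84 -3.468 -2.093
v -2.705 -2.025 -2.751
v -3.331 -2.452 -2.18
v -3.24 -2.802 -2.643
v -2.853 -2.537 -2.996
v -2.448 -1.777 -2.285
v -3.075 -2.205 -1.713
v -2.568 -2.155 -1.421
v -2.18 -1.89 -1.774
v -3 -1.972 -2.247
f 2 4 1
f 5 2 1
f 1 4 3
f 3 5 1
f 2 8 4
f 6 2 5
f 6 8 2
f 4 8 3
f 7 5 3
f 3 8 7
f 7 6 5
f 8 6 7
f 9 46 25
f 46 20 49
f 25 49 14
f 46 49 25
f 9 25 21
f 25 14 26
f 21 26 10
f 25 26 21
f 9 21 30
f 21 10 31
f 30 31 16
f 21 31 30
f 9 30 42
f 30 16 45
f 42 45 19
f 30 45 42
f 9 42 46
f 42 19 50
f 46 50 20
f 42 50 46
f 10 26 37
f 26 14 40
f 37 40 18
f 26 40 37
f 14 49 27
f 49 20 48
f 27 48 13
f 49 48 27
f 20 50 47
f 50 19 43
f 47 43 11
f 50 43 47
f 19 45 44
f 45 16 32
f 44 32 15
f 45 32 44
f 16 31 36
f 31 10 33
f 36 33 17
f 31 33 36
f 12 38 24
f 38 18 39
f 24 39 13
f 38 39 24
f 12 24 22
f 24 13 23
f 22 23 11
f 24 23 22
f 12 22 29
f 22 11 28
f 29 28 15
f 22 28 29
f 12 29 34
f 29 15 35
f 34 35 17
f 29 35 34
f 12 34 38
f 34 17 41
f 38 41 18
f 34 41 38
f 13 39 27
f 39 18 40
f 27 40 14
f 39 40 27
f 11 23 47
f 23 13 48
f 47 48 20
f 23 48 47
f 15 28 44
f 28 11 43
f 44 43 19
f 28 43 44
f 17 35 36
f 35 15 32
f 36 32 16
f 35 32 36
f 18 41 37
f 41 17 33
f 37 33 10
f 41 33 37



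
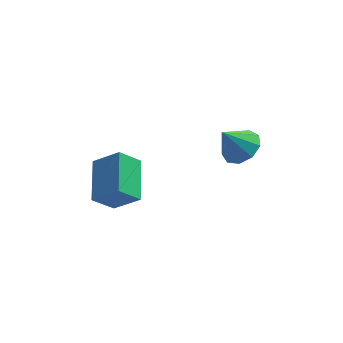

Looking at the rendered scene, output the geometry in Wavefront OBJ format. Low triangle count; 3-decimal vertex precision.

v 2.692 3.408 -1.656
v 3.284 3.628 -1.216
v 2.028 3.212 -0.664
v 2.984 4.044 -1.335
v 2.547 4.162 -1.605
v 2.178 3.927 -1.898
v 2.049 3.449 -2.078
v 2.222 2.952 -2.061
v 2.614 2.668 -1.854
v 3.043 2.73 -1.555
v 3.308 3.109 -1.303
v -2.277 1.713 -2.905
v -1.373 1.433 -2.135
v -2.285 3.289 -2.323
v -1.381 3.009 -1.553
v -1.559 1.991 -3.647
v -0.655 1.711 -2.877
v -1.567 3.567 -3.065
v -0.663 3.287 -2.295
f 2 1 4
f 2 4 3
f 4 1 5
f 4 5 3
f 5 1 6
f 5 6 3
f 6 1 7
f 6 7 3
f 7 1 8
f 7 8 3
f 8 1 9
f 8 9 3
f 9 1 10
f 9 10 3
f 10 1 11
f 10 11 3
f 11 1 2
f 11 2 3
f 13 15 12
f 16 13 12
f 12 15 14
f 14 16 12
f 13 19 15
f 17 13 16
f 17 19 13
f 15 19 14
f 18 16 14
f 14 19 18
f 18 17 16
f 19 17 18



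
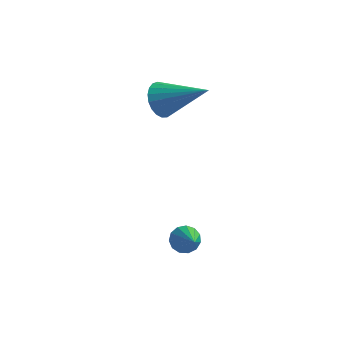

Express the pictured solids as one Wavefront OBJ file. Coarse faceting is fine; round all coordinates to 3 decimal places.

v -1.324 0.352 2.434
v -0.952 0.001 1.832
v 0.504 0.348 3.566
v -0.909 0.32 1.763
v -0.937 0.644 1.81
v -1.032 0.917 1.965
v -1.178 1.093 2.201
v -1.349 1.141 2.478
v -1.516 1.052 2.747
v -1.649 0.842 2.962
v -1.727 0.548 3.085
v -1.734 0.22 3.096
v -1.671 -0.086 2.993
v -1.548 -0.315 2.793
v -1.386 -0.429 2.531
v -1.213 -0.409 2.252
v -1.06 -0.256 2.005
v 0.894 -3.031 -1.983
v 1.139 -3.333 -2.413
v 1.686 -4.189 -0.717
v 1.352 -3.099 -2.332
v 1.419 -2.843 -2.14
v 1.319 -2.647 -1.898
v 1.085 -2.573 -1.684
v 0.789 -2.644 -1.564
v 0.527 -2.839 -1.577
v 0.381 -3.094 -1.719
v 0.398 -3.33 -1.945
v 0.572 -3.47 -2.183
v 0.848 -3.472 -2.358
f 2 1 4
f 2 4 3
f 4 1 5
f 4 5 3
f 5 1 6
f 5 6 3
f 6 1 7
f 6 7 3
f 7 1 8
f 7 8 3
f 8 1 9
f 8 9 3
f 9 1 10
f 9 10 3
f 10 1 11
f 10 11 3
f 11 1 12
f 11 12 3
f 12 1 13
f 12 13 3
f 13 1 14
f 13 14 3
f 14 1 15
f 14 15 3
f 15 1 16
f 15 16 3
f 16 1 17
f 16 17 3
f 17 1 2
f 17 2 3
f 19 18 21
f 19 21 20
f 21 18 22
f 21 22 20
f 22 18 23
f 22 23 20
f 23 18 24
f 23 24 20
f 24 18 25
f 24 25 20
f 25 18 26
f 25 26 20
f 26 18 27
f 26 27 20
f 27 18 28
f 27 28 20
f 28 18 29
f 28 29 20
f 29 18 30
f 29 30 20
f 30 18 19
f 30 19 20



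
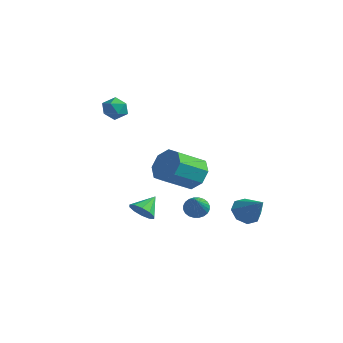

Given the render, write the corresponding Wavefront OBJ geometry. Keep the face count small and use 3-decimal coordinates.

v -0.155 1.11 -2.844
v 0.278 1.105 -3.215
v 0.835 -0.05 -1.676
v 0.332 1.279 -3.088
v 0.312 1.427 -2.923
v 0.221 1.528 -2.747
v 0.072 1.564 -2.585
v -0.111 1.531 -2.463
v -0.3 1.434 -2.399
v -0.467 1.288 -2.402
v -0.587 1.114 -2.473
v -0.641 0.94 -2.6
v -0.621 0.792 -2.765
v -0.53 0.692 -2.941
v -0.382 0.655 -3.103
v -0.199 0.688 -3.225
v -0.009 0.785 -3.289
v 0.158 0.931 -3.286
v 0.083 -2.454 -1.793
v 0.407 -2.777 -1.359
v 0.077 -1.646 -1.187
v 0.663 -2.599 -1.593
v 0.697 -2.367 -1.904
v 0.497 -2.167 -2.172
v 0.139 -2.078 -2.295
v -0.241 -2.132 -2.226
v -0.497 -2.309 -1.992
v -0.531 -2.542 -1.682
v -0.331 -2.741 -1.414
v 0.028 -2.831 -1.291
v 2.159 -1.595 0.738
v 2.906 -1.919 0.535
v 2.569 -3.189 1.318
v 1.821 -2.865 1.522
v 2.924 -1.585 1.084
v 2.587 -2.855 1.867
v 2.494 -1.257 1.431
v 2.156 -2.527 2.214
v 1.867 -1.127 1.372
v 1.53 -2.397 2.155
v 1.411 -1.271 0.942
v 1.074 -2.541 1.725
v 1.393 -1.605 0.393
v 1.056 -2.875 1.176
v 1.824 -1.933 0.046
v 1.486 -3.203 0.829
v 2.45 -2.063 0.105
v 2.113 -3.333 0.888
v -3.428 -0.603 2.906
v -3.061 -0.525 2.386
v -2.779 -1.335 3.254
v -2.412 -1.257 2.734
v -2.444 -0.793 3.177
v -2.845 -0.341 2.962
v -2.995 -1.519 2.678
v -3.396 -1.067 2.463
v -2.793 -1.091 2.245
v -2.453 -0.643 2.553
v -3.387 -1.217 3.087
v -3.047 -0.769 3.395
v 1.391 2.534 -3.062
v 1.772 2.18 -3.575
v 2.489 2.346 -2.118
v 1.868 2.73 -3.578
v 1.686 3.166 -3.279
v 1.33 3.231 -2.853
v 1.011 2.888 -2.549
v 0.914 2.337 -2.546
v 1.096 1.902 -2.845
v 1.452 1.837 -3.271
f 2 1 4
f 2 4 3
f 4 1 5
f 4 5 3
f 5 1 6
f 5 6 3
f 6 1 7
f 6 7 3
f 7 1 8
f 7 8 3
f 8 1 9
f 8 9 3
f 9 1 10
f 9 10 3
f 10 1 11
f 10 11 3
f 11 1 12
f 11 12 3
f 12 1 13
f 12 13 3
f 13 1 14
f 13 14 3
f 14 1 15
f 14 15 3
f 15 1 16
f 15 16 3
f 16 1 17
f 16 17 3
f 17 1 18
f 17 18 3
f 18 1 2
f 18 2 3
f 20 19 22
f 20 22 21
f 22 19 23
f 22 23 21
f 23 19 24
f 23 24 21
f 24 19 25
f 24 25 21
f 25 19 26
f 25 26 21
f 26 19 27
f 26 27 21
f 27 19 28
f 27 28 21
f 28 19 29
f 28 29 21
f 29 19 30
f 29 30 21
f 30 19 20
f 30 20 21
f 32 31 35
f 32 35 33
f 33 35 36
f 33 36 34
f 35 31 37
f 35 37 36
f 36 37 38
f 36 38 34
f 37 31 39
f 37 39 38
f 38 39 40
f 38 40 34
f 39 31 41
f 39 41 40
f 40 41 42
f 40 42 34
f 41 31 43
f 41 43 42
f 42 43 44
f 42 44 34
f 43 31 45
f 43 45 44
f 44 45 46
f 44 46 34
f 45 31 47
f 45 47 46
f 46 47 48
f 46 48 34
f 47 31 32
f 47 32 48
f 48 32 33
f 48 33 34
f 49 60 54
f 49 54 50
f 49 50 56
f 49 56 59
f 49 59 60
f 50 54 58
f 54 60 53
f 60 59 51
f 59 56 55
f 56 50 57
f 52 58 53
f 52 53 51
f 52 51 55
f 52 55 57
f 52 57 58
f 53 58 54
f 51 53 60
f 55 51 59
f 57 55 56
f 58 57 50
f 62 61 64
f 62 64 63
f 64 61 65
f 64 65 63
f 65 61 66
f 65 66 63
f 66 61 67
f 66 67 63
f 67 61 68
f 67 68 63
f 68 61 69
f 68 69 63
f 69 61 70
f 69 70 63
f 70 61 62
f 70 62 63



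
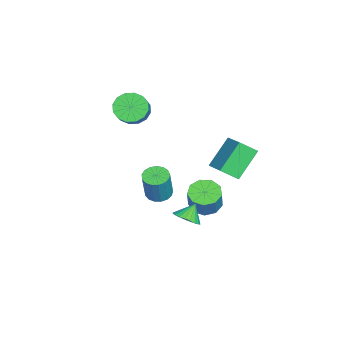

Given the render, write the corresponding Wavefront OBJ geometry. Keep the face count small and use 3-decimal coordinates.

v -3.075 -3.831 2.59
v -2.51 -4.397 1.99
v -1.241 -4.255 3.05
v -1.805 -3.689 3.65
v -2.431 -3.912 1.829
v -1.161 -3.77 2.889
v -2.524 -3.404 1.873
v -1.254 -3.262 2.933
v -2.764 -3.011 2.109
v -1.495 -2.869 3.169
v -3.088 -2.838 2.473
v -1.819 -2.696 3.533
v -3.409 -2.931 2.869
v -2.139 -2.789 3.929
v -3.639 -3.265 3.19
v -2.37 -3.123 4.25
v -3.719 -3.75 3.351
v -2.449 -3.608 4.411
v -3.626 -4.258 3.307
v -2.356 -4.116 4.367
v -3.385 -4.651 3.071
v -2.116 -4.509 4.131
v -3.061 -4.824 2.707
v -1.792 -4.682 3.767
v -2.741 -4.731 2.311
v -1.471 -4.589 3.371
v -4.356 1.286 0.055
v -2.957 2.152 0.758
v -4.598 2.291 -0.7
v -3.199 3.157 0.003
v -3.061 0.443 -1.483
v -1.662 1.309 -0.78
v -3.303 1.448 -2.238
v -1.904 2.314 -1.535
v 3.763 0.467 -0.759
v 4.126 -0.067 -0.27
v 3.197 0.833 0.059
v 4.321 0.181 -0.246
v 4.43 0.473 -0.301
v 4.438 0.763 -0.425
v 4.344 1.008 -0.6
v 4.16 1.171 -0.8
v 3.917 1.227 -0.993
v 3.649 1.167 -1.151
v 3.399 1 -1.249
v 3.205 0.752 -1.272
v 3.095 0.461 -1.218
v 3.087 0.171 -1.093
v 3.182 -0.075 -0.918
v 3.365 -0.238 -0.719
v 3.609 -0.293 -0.526
v 3.876 -0.233 -0.368
v -1.147 -2.006 -2.698
v -0.411 -2.094 -2.939
v 0.184 -2.141 -1.103
v -0.553 -2.054 -0.862
v -0.454 -1.724 -2.915
v 0.141 -1.771 -1.08
v -0.656 -1.418 -2.842
v -0.061 -1.466 -1.006
v -0.97 -1.248 -2.736
v -0.376 -1.295 -0.9
v -1.325 -1.251 -2.621
v -0.731 -1.298 -0.785
v -1.64 -1.427 -2.523
v -1.045 -1.474 -0.688
v -1.841 -1.736 -2.466
v -1.247 -1.783 -0.63
v -1.884 -2.107 -2.462
v -1.289 -2.154 -0.626
v -1.758 -2.455 -2.512
v -1.163 -2.502 -0.676
v -1.492 -2.7 -2.604
v -0.897 -2.747 -0.768
v -1.147 -2.786 -2.718
v -0.552 -2.833 -0.882
v -0.802 -2.694 -2.827
v -0.207 -2.741 -0.992
v -0.536 -2.444 -2.907
v 0.058 -2.491 -1.071
v -1.227 0.594 -3.238
v -0.64 1.28 -3.564
v 0.054 1.352 -2.169
v -0.533 0.666 -1.842
v -1.181 1.551 -3.309
v -0.488 1.622 -1.914
v -1.744 1.374 -3.021
v -1.051 1.445 -1.625
v -2.064 0.832 -2.834
v -1.371 0.903 -1.438
v -1.993 0.179 -2.836
v -1.3 0.25 -1.44
v -1.563 -0.279 -3.026
v -0.87 -0.208 -1.63
v -0.976 -0.329 -3.315
v -0.283 -0.258 -1.92
v -0.506 0.053 -3.568
v 0.188 0.125 -2.173
v -0.373 0.689 -3.667
v 0.32 0.76 -2.271
f 2 1 5
f 2 5 3
f 3 5 6
f 3 6 4
f 5 1 7
f 5 7 6
f 6 7 8
f 6 8 4
f 7 1 9
f 7 9 8
f 8 9 10
f 8 10 4
f 9 1 11
f 9 11 10
f 10 11 12
f 10 12 4
f 11 1 13
f 11 13 12
f 12 13 14
f 12 14 4
f 13 1 15
f 13 15 14
f 14 15 16
f 14 16 4
f 15 1 17
f 15 17 16
f 16 17 18
f 16 18 4
f 17 1 19
f 17 19 18
f 18 19 20
f 18 20 4
f 19 1 21
f 19 21 20
f 20 21 22
f 20 22 4
f 21 1 23
f 21 23 22
f 22 23 24
f 22 24 4
f 23 1 25
f 23 25 24
f 24 25 26
f 24 26 4
f 25 1 2
f 25 2 26
f 26 2 3
f 26 3 4
f 28 30 27
f 31 28 27
f 27 30 29
f 29 31 27
f 28 34 30
f 32 28 31
f 32 34 28
f 30 34 29
f 33 31 29
f 29 34 33
f 33 32 31
f 34 32 33
f 36 35 38
f 36 38 37
f 38 35 39
f 38 39 37
f 39 35 40
f 39 40 37
f 40 35 41
f 40 41 37
f 41 35 42
f 41 42 37
f 42 35 43
f 42 43 37
f 43 35 44
f 43 44 37
f 44 35 45
f 44 45 37
f 45 35 46
f 45 46 37
f 46 35 47
f 46 47 37
f 47 35 48
f 47 48 37
f 48 35 49
f 48 49 37
f 49 35 50
f 49 50 37
f 50 35 51
f 50 51 37
f 51 35 52
f 51 52 37
f 52 35 36
f 52 36 37
f 54 53 57
f 54 57 55
f 55 57 58
f 55 58 56
f 57 53 59
f 57 59 58
f 58 59 60
f 58 60 56
f 59 53 61
f 59 61 60
f 60 61 62
f 60 62 56
f 61 53 63
f 61 63 62
f 62 63 64
f 62 64 56
f 63 53 65
f 63 65 64
f 64 65 66
f 64 66 56
f 65 53 67
f 65 67 66
f 66 67 68
f 66 68 56
f 67 53 69
f 67 69 68
f 68 69 70
f 68 70 56
f 69 53 71
f 69 71 70
f 70 71 72
f 70 72 56
f 71 53 73
f 71 73 72
f 72 73 74
f 72 74 56
f 73 53 75
f 73 75 74
f 74 75 76
f 74 76 56
f 75 53 77
f 75 77 76
f 76 77 78
f 76 78 56
f 77 53 79
f 77 79 78
f 78 79 80
f 78 80 56
f 79 53 54
f 79 54 80
f 80 54 55
f 80 55 56
f 82 81 85
f 82 85 83
f 83 85 86
f 83 86 84
f 85 81 87
f 85 87 86
f 86 87 88
f 86 88 84
f 87 81 89
f 87 89 88
f 88 89 90
f 88 90 84
f 89 81 91
f 89 91 90
f 90 91 92
f 90 92 84
f 91 81 93
f 91 93 92
f 92 93 94
f 92 94 84
f 93 81 95
f 93 95 94
f 94 95 96
f 94 96 84
f 95 81 97
f 95 97 96
f 96 97 98
f 96 98 84
f 97 81 99
f 97 99 98
f 98 99 100
f 98 100 84
f 99 81 82
f 99 82 100
f 100 82 83
f 100 83 84



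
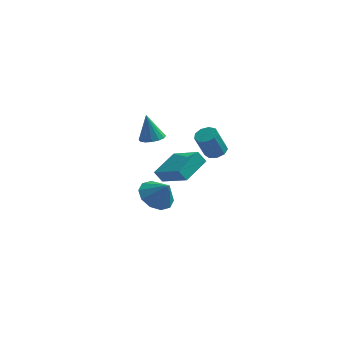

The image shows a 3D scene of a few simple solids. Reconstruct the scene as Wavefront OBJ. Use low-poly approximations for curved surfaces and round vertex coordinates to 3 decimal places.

v 0.444 1.746 2.135
v 0.929 1.226 2.3
v 0.076 1.914 3.745
v 1.124 1.549 2.311
v 1.138 1.925 2.275
v 0.965 2.253 2.201
v 0.652 2.445 2.11
v 0.284 2.45 2.025
v -0.041 2.266 1.97
v -0.237 1.943 1.959
v -0.25 1.567 1.995
v -0.077 1.239 2.069
v 0.235 1.047 2.16
v 0.603 1.042 2.245
v 0.219 3.099 -1.341
v 1.781 2.067 -0.434
v 0.954 4.752 -0.728
v 2.516 3.72 0.179
v 0.664 3.16 -2.039
v 2.226 2.128 -1.132
v 1.399 4.813 -1.426
v 2.961 3.781 -0.519
v 1.69 -2.934 0.67
v 2.26 -2.079 0.507
v 2.45 -3.246 1.69
v 1.782 -1.926 0.909
v 1.27 -2.158 1.22
v 0.918 -2.686 1.32
v 0.861 -3.309 1.172
v 1.121 -3.789 0.832
v 1.598 -3.942 0.43
v 2.111 -3.71 0.119
v 2.463 -3.182 0.019
v 2.52 -2.559 0.167
v 3.617 3.075 0.78
v 4.06 3.493 1.06
v 3.605 2.983 2.54
v 3.163 2.565 2.26
v 3.656 3.704 1.009
v 3.201 3.194 2.488
v 3.234 3.62 0.85
v 2.78 3.11 2.33
v 2.991 3.281 0.659
v 2.537 2.771 2.139
v 3.042 2.846 0.524
v 2.587 2.336 2.004
v 3.361 2.518 0.509
v 2.907 2.008 1.989
v 3.801 2.45 0.621
v 3.346 1.94 2.101
v 4.154 2.675 0.807
v 3.7 2.165 2.287
v 4.256 3.087 0.98
v 3.802 2.577 2.46
f 2 1 4
f 2 4 3
f 4 1 5
f 4 5 3
f 5 1 6
f 5 6 3
f 6 1 7
f 6 7 3
f 7 1 8
f 7 8 3
f 8 1 9
f 8 9 3
f 9 1 10
f 9 10 3
f 10 1 11
f 10 11 3
f 11 1 12
f 11 12 3
f 12 1 13
f 12 13 3
f 13 1 14
f 13 14 3
f 14 1 2
f 14 2 3
f 16 18 15
f 19 16 15
f 15 18 17
f 17 19 15
f 16 22 18
f 20 16 19
f 20 22 16
f 18 22 17
f 21 19 17
f 17 22 21
f 21 20 19
f 22 20 21
f 24 23 26
f 24 26 25
f 26 23 27
f 26 27 25
f 27 23 28
f 27 28 25
f 28 23 29
f 28 29 25
f 29 23 30
f 29 30 25
f 30 23 31
f 30 31 25
f 31 23 32
f 31 32 25
f 32 23 33
f 32 33 25
f 33 23 34
f 33 34 25
f 34 23 24
f 34 24 25
f 36 35 39
f 36 39 37
f 37 39 40
f 37 40 38
f 39 35 41
f 39 41 40
f 40 41 42
f 40 42 38
f 41 35 43
f 41 43 42
f 42 43 44
f 42 44 38
f 43 35 45
f 43 45 44
f 44 45 46
f 44 46 38
f 45 35 47
f 45 47 46
f 46 47 48
f 46 48 38
f 47 35 49
f 47 49 48
f 48 49 50
f 48 50 38
f 49 35 51
f 49 51 50
f 50 51 52
f 50 52 38
f 51 35 53
f 51 53 52
f 52 53 54
f 52 54 38
f 53 35 36
f 53 36 54
f 54 36 37
f 54 37 38



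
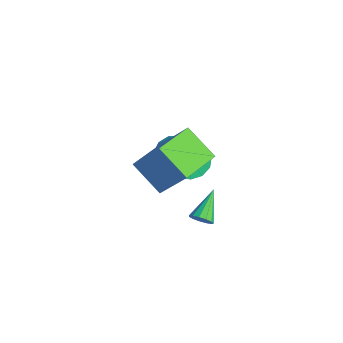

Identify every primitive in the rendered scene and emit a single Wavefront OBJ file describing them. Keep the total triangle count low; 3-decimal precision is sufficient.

v -0.991 1.728 -2.545
v -0.821 1.522 -2.122
v -1.669 2.752 -1.775
v -0.628 1.71 -2.202
v -0.549 1.904 -2.391
v -0.611 2.042 -2.629
v -0.794 2.08 -2.84
v -1.039 2.007 -2.958
v -1.269 1.844 -2.944
v -1.41 1.645 -2.805
v -1.419 1.472 -2.582
v -1.292 1.381 -2.348
v -1.069 1.399 -2.177
v -4.146 2.599 -1.452
v -3.74 2.346 -2.154
v -2.047 1.947 -1.03
v -2.454 2.201 -0.328
v -3.657 2.815 -2.112
v -1.964 2.417 -0.989
v -3.729 3.217 -1.861
v -2.037 2.818 -0.737
v -3.934 3.422 -1.48
v -2.242 3.023 -0.356
v -4.206 3.366 -1.09
v -2.514 2.967 0.034
v -4.459 3.066 -0.814
v -2.767 2.668 0.309
v -4.613 2.619 -0.742
v -2.921 2.22 0.382
v -4.618 2.165 -0.894
v -2.926 1.766 0.229
v -4.474 1.849 -1.224
v -2.782 1.45 -0.1
v -4.225 1.771 -1.626
v -2.533 1.373 -0.502
v -3.952 1.956 -1.973
v -2.259 1.558 -0.849
v -0.326 -0.512 0.889
v -1.519 -0.9 1.834
v -0.985 1.145 0.737
v -2.178 0.757 1.681
v 0.638 0.003 2.319
v -0.555 -0.385 3.263
v -0.021 1.66 2.166
v -1.214 1.272 3.111
f 2 1 4
f 2 4 3
f 4 1 5
f 4 5 3
f 5 1 6
f 5 6 3
f 6 1 7
f 6 7 3
f 7 1 8
f 7 8 3
f 8 1 9
f 8 9 3
f 9 1 10
f 9 10 3
f 10 1 11
f 10 11 3
f 11 1 12
f 11 12 3
f 12 1 13
f 12 13 3
f 13 1 2
f 13 2 3
f 15 14 18
f 15 18 16
f 16 18 19
f 16 19 17
f 18 14 20
f 18 20 19
f 19 20 21
f 19 21 17
f 20 14 22
f 20 22 21
f 21 22 23
f 21 23 17
f 22 14 24
f 22 24 23
f 23 24 25
f 23 25 17
f 24 14 26
f 24 26 25
f 25 26 27
f 25 27 17
f 26 14 28
f 26 28 27
f 27 28 29
f 27 29 17
f 28 14 30
f 28 30 29
f 29 30 31
f 29 31 17
f 30 14 32
f 30 32 31
f 31 32 33
f 31 33 17
f 32 14 34
f 32 34 33
f 33 34 35
f 33 35 17
f 34 14 36
f 34 36 35
f 35 36 37
f 35 37 17
f 36 14 15
f 36 15 37
f 37 15 16
f 37 16 17
f 39 41 38
f 42 39 38
f 38 41 40
f 40 42 38
f 39 45 41
f 43 39 42
f 43 45 39
f 41 45 40
f 44 42 40
f 40 45 44
f 44 43 42
f 45 43 44



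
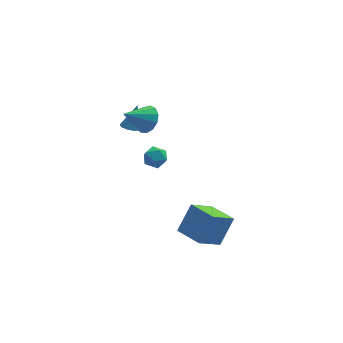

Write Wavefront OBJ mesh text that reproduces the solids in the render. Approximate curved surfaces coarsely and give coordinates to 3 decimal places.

v -0.858 0.688 1.325
v -0.519 0.988 1.089
v -0.382 1.132 2.575
v -0.817 1.162 1.141
v -1.134 1.114 1.278
v -1.322 0.867 1.438
v -1.293 0.536 1.544
v -1.06 0.276 1.548
v -0.733 0.209 1.447
v -0.465 0.366 1.289
v -0.38 0.673 1.148
v -0.06 0.837 -0.963
v 0.407 1.362 -1.013
v 0.453 0.298 -1.827
v 0.92 0.823 -1.877
v 0.93 0.396 -1.317
v 0.613 0.728 -0.783
v 0.247 0.932 -2.057
v -0.07 1.264 -1.523
v 0.597 1.421 -1.689
v 1.019 1.089 -1.232
v -0.159 0.571 -1.608
v 0.263 0.239 -1.151
v -0.309 -1.089 3.379
v 0.19 -1.407 3.931
v -1.491 -1.411 4.261
v 0.148 -0.965 4.036
v -0.039 -0.562 3.932
v -0.313 -0.326 3.653
v -0.585 -0.332 3.286
v -0.769 -0.579 2.949
v -0.808 -0.987 2.748
v -0.688 -1.427 2.748
v -0.448 -1.76 2.947
v -0.164 -1.88 3.284
v 0.074 -1.748 3.65
v 1.789 -3.303 -3.834
v 0.611 -3.961 -2.817
v 2.585 -2.686 -2.514
v 1.406 -3.344 -1.496
v 2.594 -4.576 -3.724
v 1.415 -5.234 -2.706
v 3.389 -3.959 -2.403
v 2.211 -4.617 -1.386
f 2 1 4
f 2 4 3
f 4 1 5
f 4 5 3
f 5 1 6
f 5 6 3
f 6 1 7
f 6 7 3
f 7 1 8
f 7 8 3
f 8 1 9
f 8 9 3
f 9 1 10
f 9 10 3
f 10 1 11
f 10 11 3
f 11 1 2
f 11 2 3
f 12 23 17
f 12 17 13
f 12 13 19
f 12 19 22
f 12 22 23
f 13 17 21
f 17 23 16
f 23 22 14
f 22 19 18
f 19 13 20
f 15 21 16
f 15 16 14
f 15 14 18
f 15 18 20
f 15 20 21
f 16 21 17
f 14 16 23
f 18 14 22
f 20 18 19
f 21 20 13
f 25 24 27
f 25 27 26
f 27 24 28
f 27 28 26
f 28 24 29
f 28 29 26
f 29 24 30
f 29 30 26
f 30 24 31
f 30 31 26
f 31 24 32
f 31 32 26
f 32 24 33
f 32 33 26
f 33 24 34
f 33 34 26
f 34 24 35
f 34 35 26
f 35 24 36
f 35 36 26
f 36 24 25
f 36 25 26
f 38 40 37
f 41 38 37
f 37 40 39
f 39 41 37
f 38 44 40
f 42 38 41
f 42 44 38
f 40 44 39
f 43 41 39
f 39 44 43
f 43 42 41
f 44 42 43



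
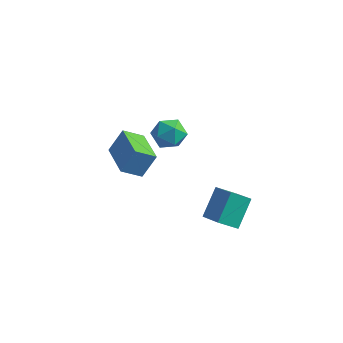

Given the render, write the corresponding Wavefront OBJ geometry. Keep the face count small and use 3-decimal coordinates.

v 2.629 -2.356 -1.691
v 3.797 -3.122 -0.891
v 2.652 -1.104 -0.527
v 3.821 -1.87 0.274
v 3.399 -1.81 -2.294
v 4.568 -2.576 -1.493
v 3.423 -0.558 -1.129
v 4.591 -1.324 -0.329
v -3.209 -0.854 -0.529
v -2.775 -0.22 0.653
v -2.441 -0.166 -1.18
v -2.006 0.468 0.002
v -1.734 -2.288 -0.302
v -1.299 -1.654 0.88
v -0.965 -1.6 -0.953
v -0.531 -0.966 0.229
v 0.202 -0.204 2.751
v 0.897 -0.57 2.262
v -0.757 -1.15 2.098
v -0.062 -1.516 1.609
v -0.105 -1.651 2.523
v 0.488 -1.067 2.926
v -0.348 -0.653 1.434
v 0.245 -0.069 1.837
v 0.557 -0.848 1.447
v 0.707 -1.464 2.12
v -0.567 -0.256 2.24
v -0.417 -0.872 2.913
f 2 4 1
f 5 2 1
f 1 4 3
f 3 5 1
f 2 8 4
f 6 2 5
f 6 8 2
f 4 8 3
f 7 5 3
f 3 8 7
f 7 6 5
f 8 6 7
f 10 12 9
f 13 10 9
f 9 12 11
f 11 13 9
f 10 16 12
f 14 10 13
f 14 16 10
f 12 16 11
f 15 13 11
f 11 16 15
f 15 14 13
f 16 14 15
f 17 28 22
f 17 22 18
f 17 18 24
f 17 24 27
f 17 27 28
f 18 22 26
f 22 28 21
f 28 27 19
f 27 24 23
f 24 18 25
f 20 26 21
f 20 21 19
f 20 19 23
f 20 23 25
f 20 25 26
f 21 26 22
f 19 21 28
f 23 19 27
f 25 23 24
f 26 25 18



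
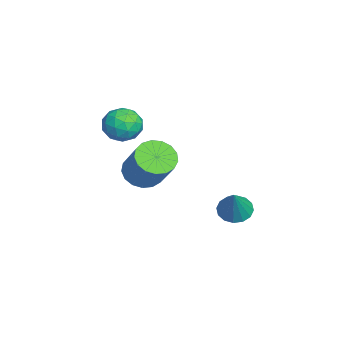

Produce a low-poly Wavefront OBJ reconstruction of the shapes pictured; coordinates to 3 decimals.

v 2.43 1.161 -2.43
v 2.932 0.694 -2.801
v 3.41 1.039 -0.95
v 3.072 1.067 -2.863
v 3.04 1.466 -2.809
v 2.844 1.783 -2.653
v 2.538 1.934 -2.438
v 2.202 1.877 -2.22
v 1.928 1.629 -2.059
v 1.788 1.255 -1.997
v 1.82 0.857 -2.052
v 2.015 0.539 -2.207
v 2.322 0.389 -2.423
v 2.657 0.445 -2.64
v -2.967 -2.677 -3.302
v -2.398 -3.484 -3.457
v -1.104 -2.891 -1.792
v -1.673 -2.083 -1.638
v -2.197 -3.148 -3.732
v -0.903 -2.555 -2.068
v -2.173 -2.704 -3.909
v -0.879 -2.111 -2.245
v -2.33 -2.254 -3.948
v -1.037 -1.661 -2.283
v -2.634 -1.9 -3.838
v -1.34 -1.307 -2.173
v -3.013 -1.725 -3.605
v -1.72 -1.132 -1.941
v -3.382 -1.767 -3.303
v -2.089 -1.174 -1.639
v -3.656 -2.018 -3.001
v -2.363 -1.425 -1.337
v -3.772 -2.419 -2.768
v -2.479 -1.826 -1.104
v -3.703 -2.88 -2.657
v -2.41 -2.287 -0.993
v -3.466 -3.294 -2.694
v -2.173 -2.701 -1.03
v -3.114 -3.566 -2.871
v -1.821 -2.973 -1.206
v -2.729 -3.635 -3.146
v -1.435 -3.042 -1.481
v -2.046 -2.921 -0.418
v -1.167 -3.24 -0.134
v -2.733 -3.86 0.654
v -1.854 -4.179 0.938
v -2.124 -3.258 1.126
v -1.699 -2.678 0.463
v -2.201 -4.422 0.057
v -1.776 -3.842 -0.606
v -1.262 -4.168 0.16
v -1.215 -3.448 0.82
v -2.685 -3.652 -0.3
v -2.638 -2.932 0.36
v -1.546 -2.998 -0.37
v -2.354 -4.102 0.89
v -2.513 -3.561 1
v -1.996 -3.748 1.168
v -1.859 -2.668 -0.019
v -1.342 -2.855 0.148
v -1.905 -2.866 0.888
v -2.558 -4.245 0.372
v -2.041 -4.432 0.539
v -1.904 -3.352 -0.648
v -1.387 -3.539 -0.48
v -1.995 -4.234 -0.368
v -1.085 -3.731 -0.03
v -1.489 -4.283 0.6
v -1.693 -4.426 0.082
v -1.443 -4.085 -0.308
v -1.057 -3.308 0.358
v -1.461 -3.86 0.988
v -1.62 -3.319 1.098
v -1.37 -2.978 0.709
v -1.114 -3.853 0.53
v -2.439 -3.24 -0.468
v -2.843 -3.792 0.162
v -2.53 -4.122 -0.189
v -2.28 -3.781 -0.578
v -2.411 -2.817 -0.08
v -2.815 -3.369 0.55
v -2.457 -3.015 0.828
v -2.207 -2.674 0.438
v -2.786 -3.247 -0.01
f 2 1 4
f 2 4 3
f 4 1 5
f 4 5 3
f 5 1 6
f 5 6 3
f 6 1 7
f 6 7 3
f 7 1 8
f 7 8 3
f 8 1 9
f 8 9 3
f 9 1 10
f 9 10 3
f 10 1 11
f 10 11 3
f 11 1 12
f 11 12 3
f 12 1 13
f 12 13 3
f 13 1 14
f 13 14 3
f 14 1 2
f 14 2 3
f 16 15 19
f 16 19 17
f 17 19 20
f 17 20 18
f 19 15 21
f 19 21 20
f 20 21 22
f 20 22 18
f 21 15 23
f 21 23 22
f 22 23 24
f 22 24 18
f 23 15 25
f 23 25 24
f 24 25 26
f 24 26 18
f 25 15 27
f 25 27 26
f 26 27 28
f 26 28 18
f 27 15 29
f 27 29 28
f 28 29 30
f 28 30 18
f 29 15 31
f 29 31 30
f 30 31 32
f 30 32 18
f 31 15 33
f 31 33 32
f 32 33 34
f 32 34 18
f 33 15 35
f 33 35 34
f 34 35 36
f 34 36 18
f 35 15 37
f 35 37 36
f 36 37 38
f 36 38 18
f 37 15 39
f 37 39 38
f 38 39 40
f 38 40 18
f 39 15 41
f 39 41 40
f 40 41 42
f 40 42 18
f 41 15 16
f 41 16 42
f 42 16 17
f 42 17 18
f 43 80 59
f 80 54 83
f 59 83 48
f 80 83 59
f 43 59 55
f 59 48 60
f 55 60 44
f 59 60 55
f 43 55 64
f 55 44 65
f 64 65 50
f 55 65 64
f 43 64 76
f 64 50 79
f 76 79 53
f 64 79 76
f 43 76 80
f 76 53 84
f 80 84 54
f 76 84 80
f 44 60 71
f 60 48 74
f 71 74 52
f 60 74 71
f 48 83 61
f 83 54 82
f 61 82 47
f 83 82 61
f 54 84 81
f 84 53 77
f 81 77 45
f 84 77 81
f 53 79 78
f 79 50 66
f 78 66 49
f 79 66 78
f 50 65 70
f 65 44 67
f 70 67 51
f 65 67 70
f 46 72 58
f 72 52 73
f 58 73 47
f 72 73 58
f 46 58 56
f 58 47 57
f 56 57 45
f 58 57 56
f 46 56 63
f 56 45 62
f 63 62 49
f 56 62 63
f 46 63 68
f 63 49 69
f 68 69 51
f 63 69 68
f 46 68 72
f 68 51 75
f 72 75 52
f 68 75 72
f 47 73 61
f 73 52 74
f 61 74 48
f 73 74 61
f 45 57 81
f 57 47 82
f 81 82 54
f 57 82 81
f 49 62 78
f 62 45 77
f 78 77 53
f 62 77 78
f 51 69 70
f 69 49 66
f 70 66 50
f 69 66 70
f 52 75 71
f 75 51 67
f 71 67 44
f 75 67 71

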